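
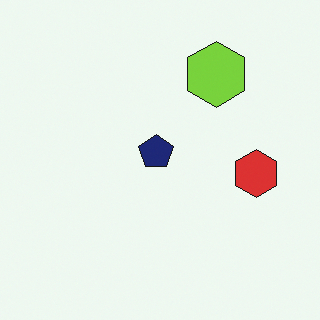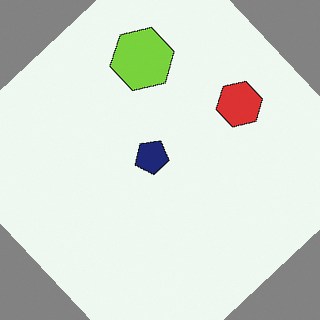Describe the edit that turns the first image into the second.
This is the original image rotated counter-clockwise by a large amount — several tens of degrees.

Every shape is tilted by the same angle and the image corners show triangular fill wedges — a whole-image rotation by a non-right angle.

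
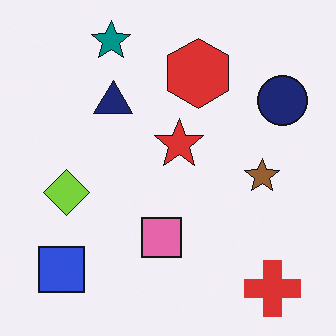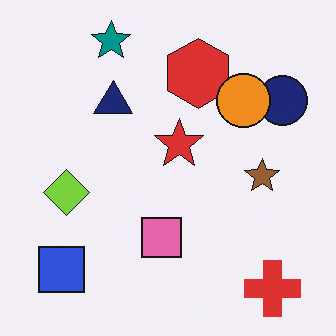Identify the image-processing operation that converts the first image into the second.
The image was overlaid with an additional orange circle.

An orange circle appears in the second image that is absent from the first.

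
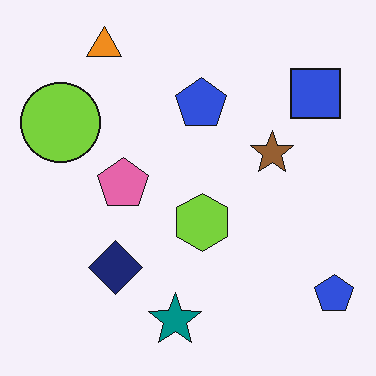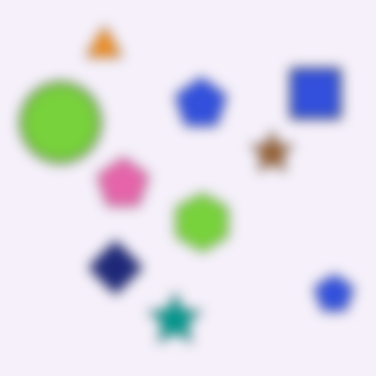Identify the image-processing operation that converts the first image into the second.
The second image is the first heavily blurred.

Shape edges and outlines are uniformly softened across the whole image.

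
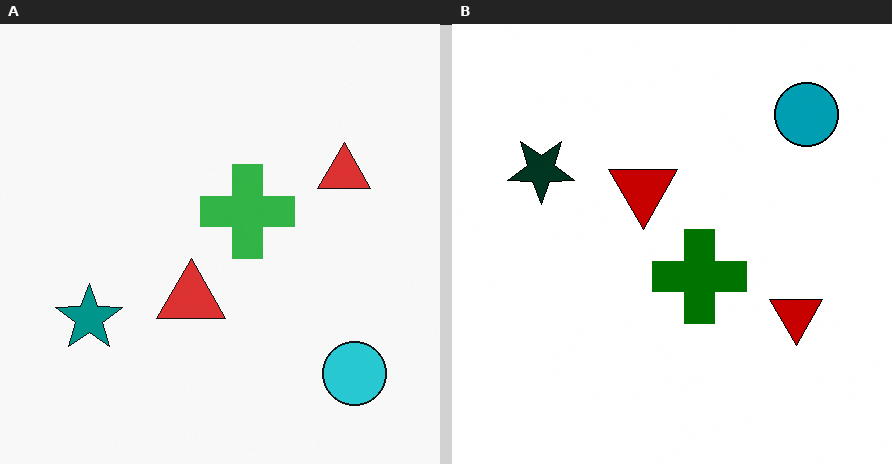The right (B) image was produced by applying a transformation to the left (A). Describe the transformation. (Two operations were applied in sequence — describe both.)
It was boosted in contrast, then flipped vertically (top ↔ bottom).

Tones are pushed away from mid-grey across the whole image — a global contrast change. The cyan circle is in the bottom-right of the left (A) image and the top-right of the right (B) — shapes on opposite sides of the horizontal midline have swapped in a mirror flip.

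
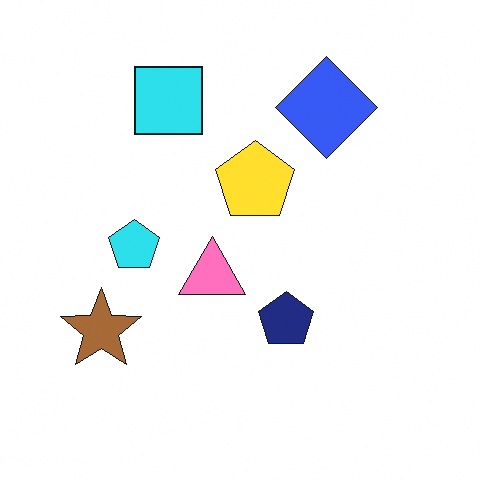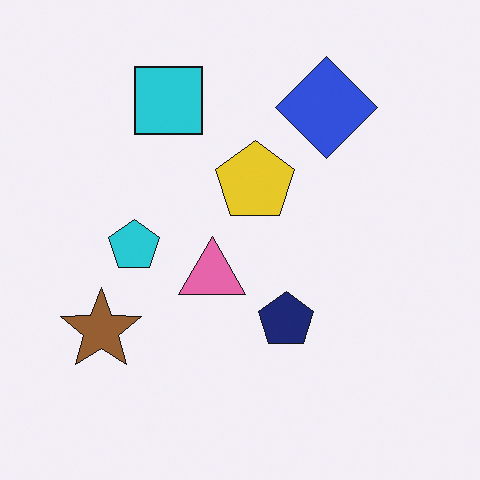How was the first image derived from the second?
It was brightened a little.

Every pixel — background and shapes alike — is uniformly brightened.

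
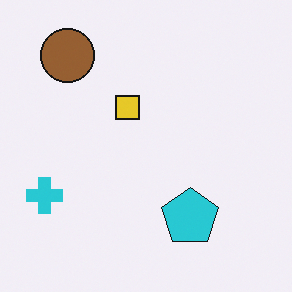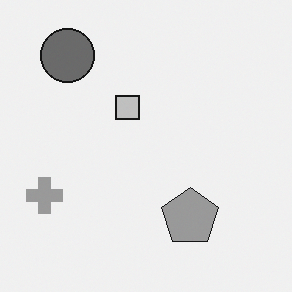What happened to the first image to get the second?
The second image is the first converted to grayscale.

All color is removed — every shape is now a shade of grey.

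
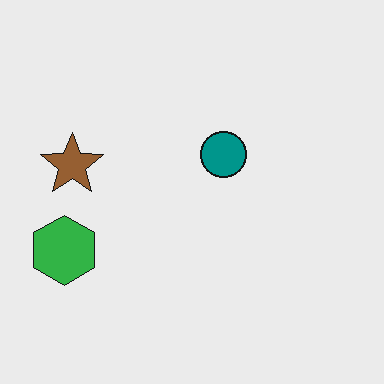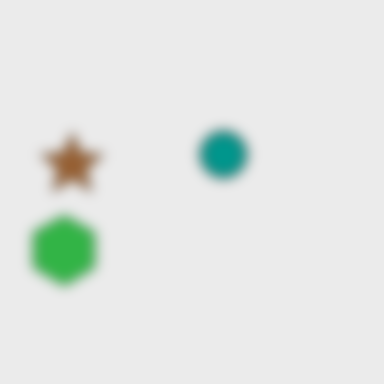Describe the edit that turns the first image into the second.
Strongly gaussian-blurred.

Shape edges and outlines are uniformly softened across the whole image.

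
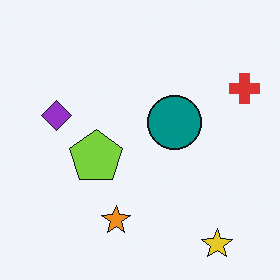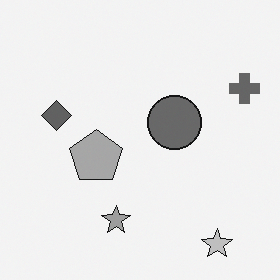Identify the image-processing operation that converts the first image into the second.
It was converted to grayscale.

All color is removed — every shape is now a shade of grey.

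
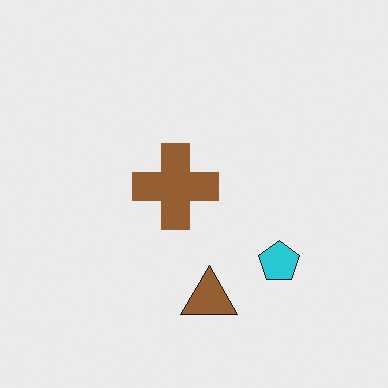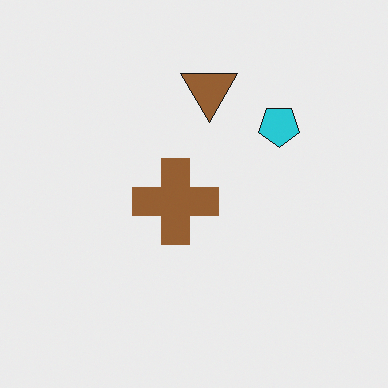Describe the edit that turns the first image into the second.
The second image is the first flipped vertically (top ↔ bottom).

The brown triangle is in the bottom of the first image and the top of the second — shapes on opposite sides of the horizontal midline have swapped in a mirror flip.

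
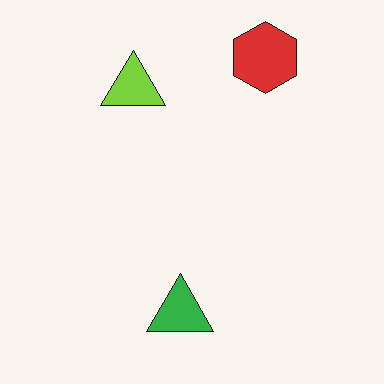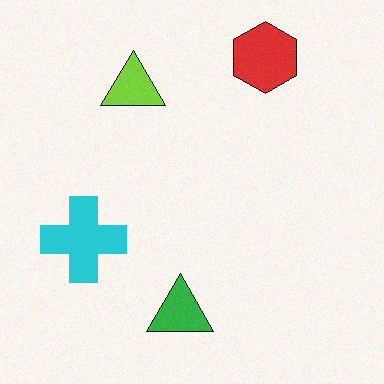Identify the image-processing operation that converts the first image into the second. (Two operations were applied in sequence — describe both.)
The transformation is: degraded with light additive noise, then overlaid with an additional cyan cross.

Random speckle covers the whole image, including the flat background. A cyan cross appears in the second image that is absent from the first.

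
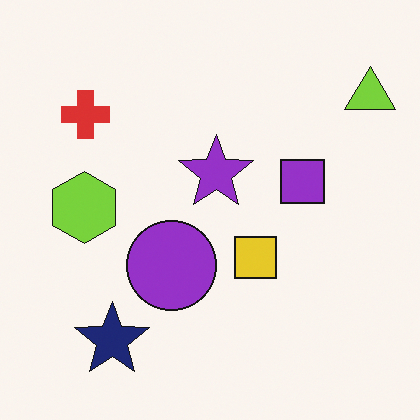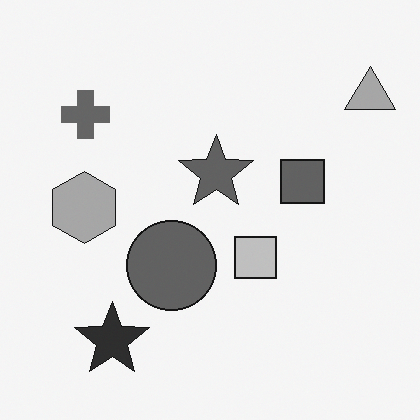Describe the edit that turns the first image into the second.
The second image is the first converted to grayscale.

All color is removed — every shape is now a shade of grey.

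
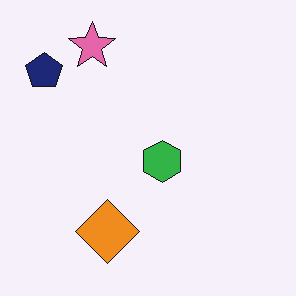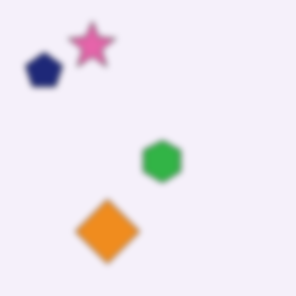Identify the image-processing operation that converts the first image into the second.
The image was moderately blurred.

Shape edges and outlines are uniformly softened across the whole image.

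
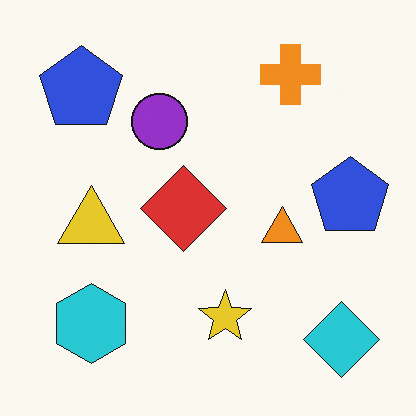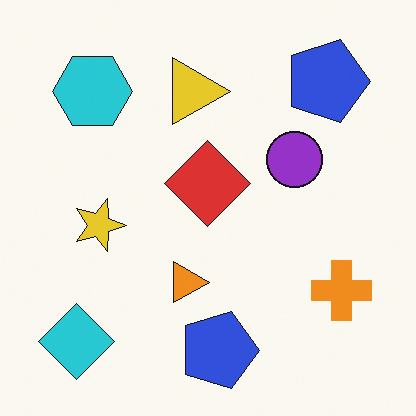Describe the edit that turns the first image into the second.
The second image is the first rotated 90° clockwise.

The cyan diamond sits in the bottom-right of the first image and the bottom-left of the second — consistent with a whole-image 90° clockwise rotation.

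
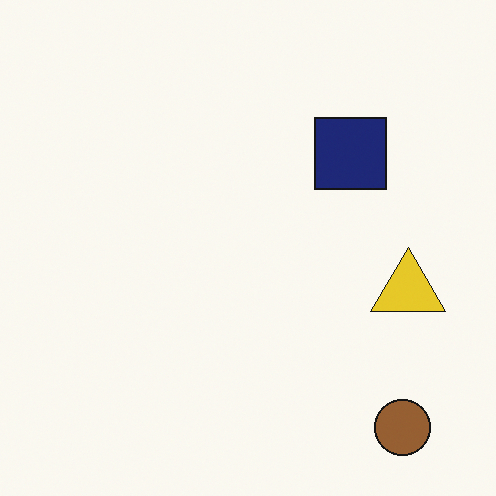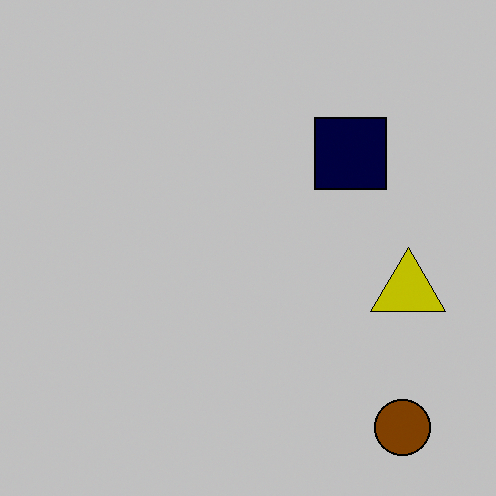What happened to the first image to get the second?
Aggressively posterized.

Each flat color has snapped to a coarser quantized level — most visibly, the near-white background has dropped to a flat grey.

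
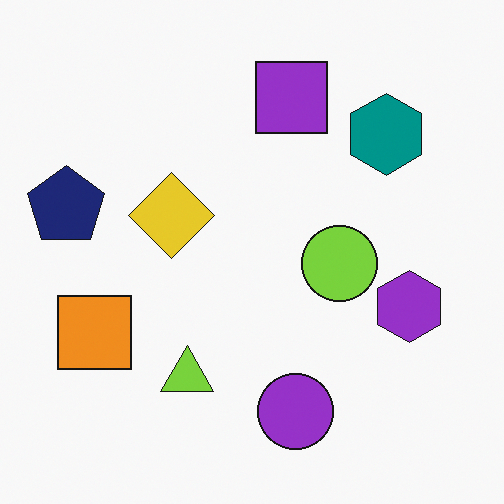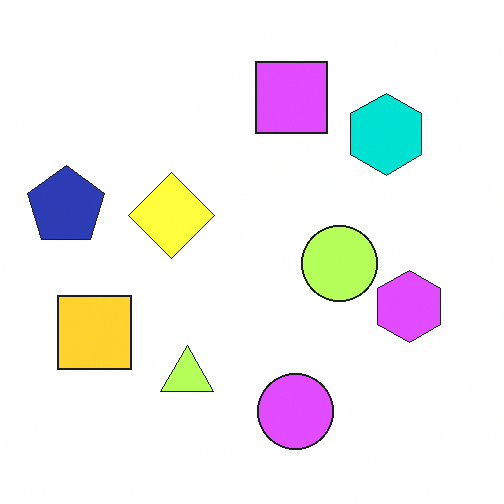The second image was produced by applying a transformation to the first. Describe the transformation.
This is the original image brightened a lot.

Every pixel — background and shapes alike — is uniformly brightened.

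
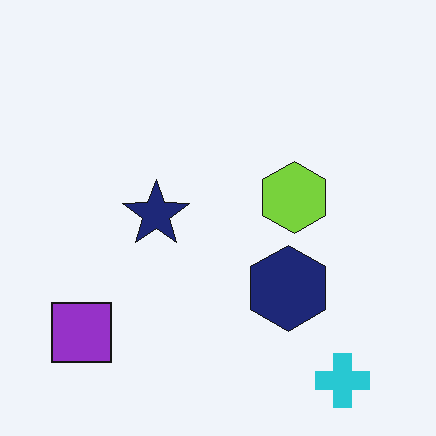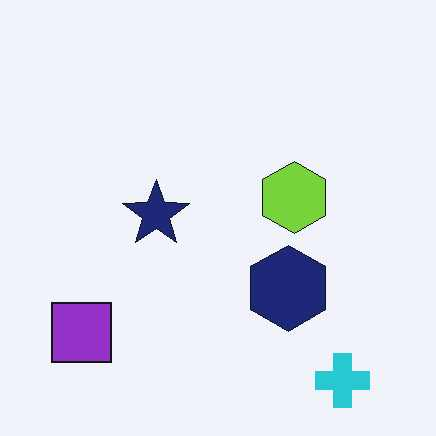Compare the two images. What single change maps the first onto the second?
The image was given moderate JPEG compression.

Blocky 8×8 compression artifacts appear around shape edges and the flat background shows ringing — characteristic JPEG degradation.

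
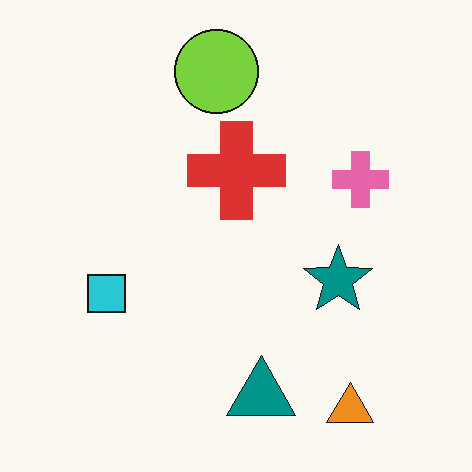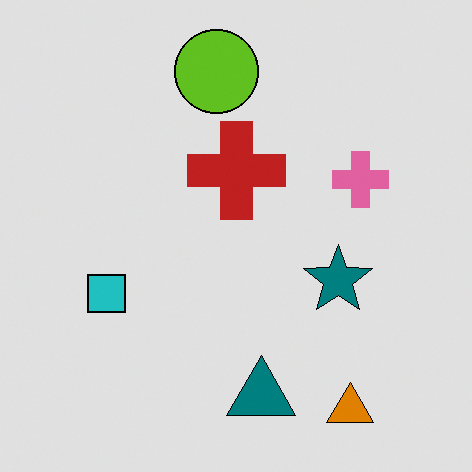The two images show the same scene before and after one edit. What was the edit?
The second image is the first moderately posterized.

Each flat color has snapped to a coarser quantized level — most visibly, the near-white background has dropped to a flat grey.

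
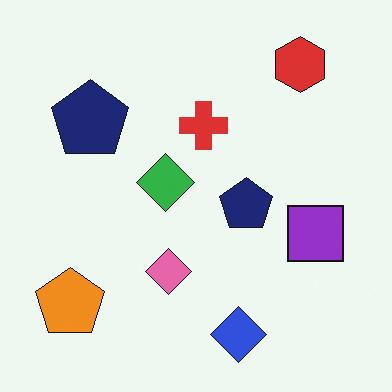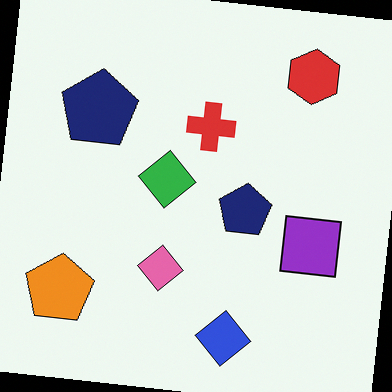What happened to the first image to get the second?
It was rotated clockwise by a slight angle.

Every shape is tilted by the same angle and the image corners show triangular fill wedges — a whole-image rotation by a non-right angle.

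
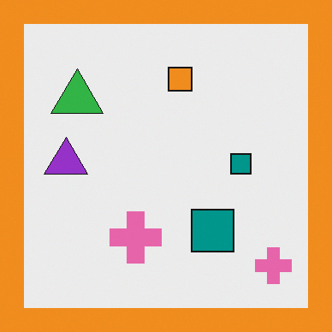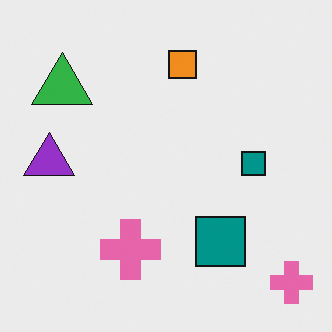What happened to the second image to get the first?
Framed with a orange border.

A solid orange frame runs around the edge of the first image, with the content slightly shrunk inside it.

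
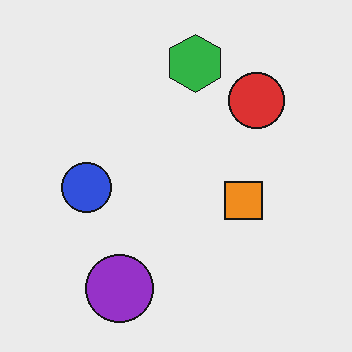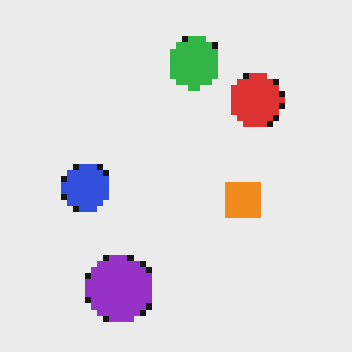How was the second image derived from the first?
The image was moderately pixelated.

Shapes are reduced to large square blocks; fine edges and outlines are lost — a downscale-then-upscale (mosaic) effect.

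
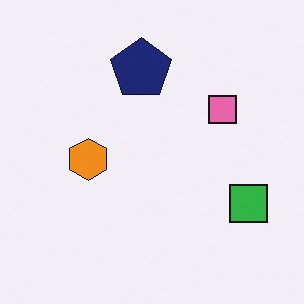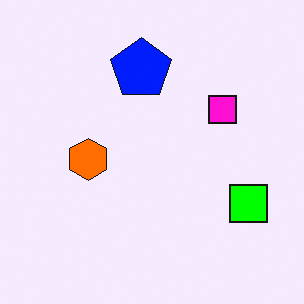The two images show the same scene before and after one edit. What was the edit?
The transformation is: heavily oversaturated.

All colors are more vivid — a global saturation change.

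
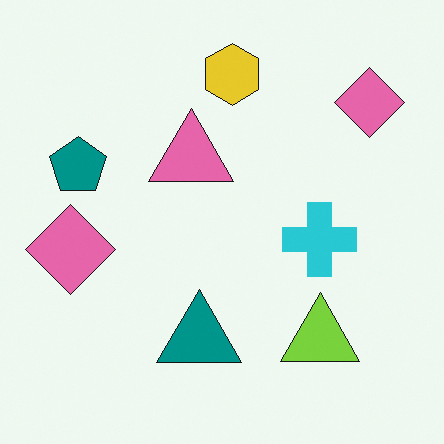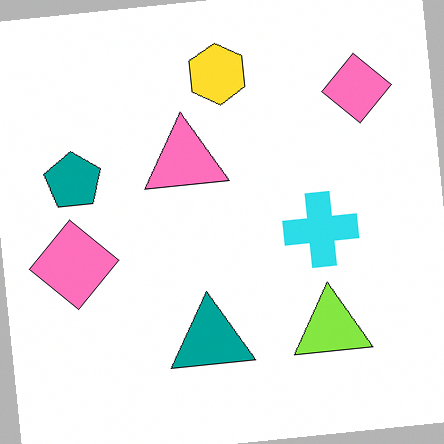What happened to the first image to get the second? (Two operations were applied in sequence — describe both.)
The second image is the first brightened a little, then rotated counter-clockwise by a slight angle.

Every pixel — background and shapes alike — is uniformly brightened. Every shape is tilted by the same angle and the image corners show triangular fill wedges — a whole-image rotation by a non-right angle.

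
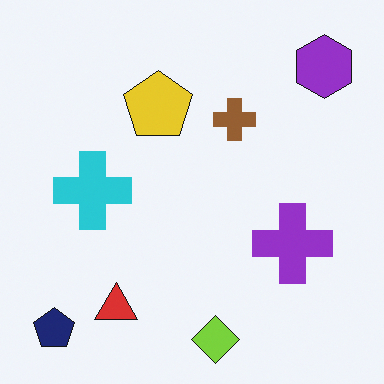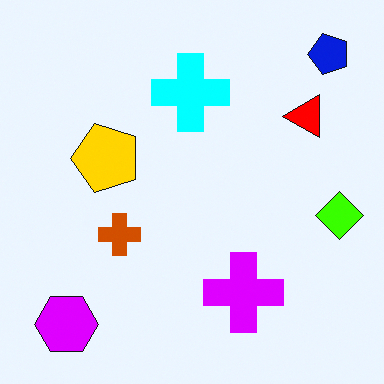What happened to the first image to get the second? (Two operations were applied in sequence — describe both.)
It was transposed (reflected across the top-left ↔ bottom-right diagonal), then made much more vivid (saturation change).

Shapes have swapped their row and column positions — what was in the top-right is now in the bottom-left — a diagonal reflection. All colors are more vivid — a global saturation change.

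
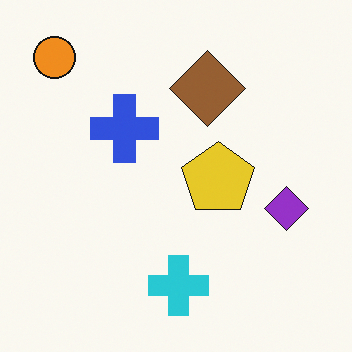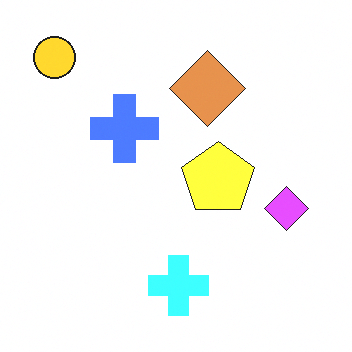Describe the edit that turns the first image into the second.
Noticeably brightened.

Every pixel — background and shapes alike — is uniformly brightened.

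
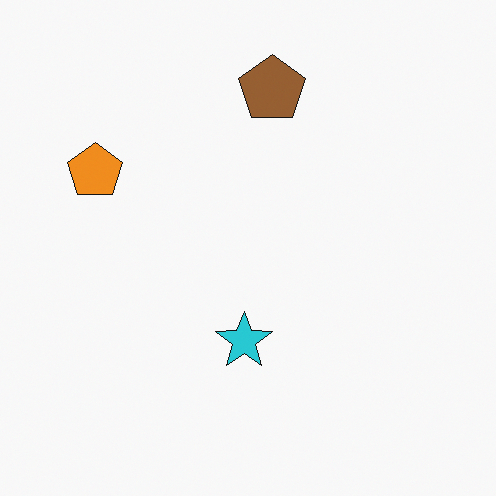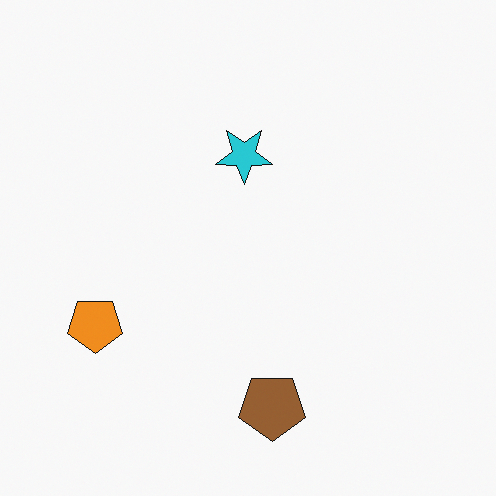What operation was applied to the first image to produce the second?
It was flipped vertically (top ↔ bottom).

The brown pentagon is in the top of the first image and the bottom of the second — shapes on opposite sides of the horizontal midline have swapped in a mirror flip.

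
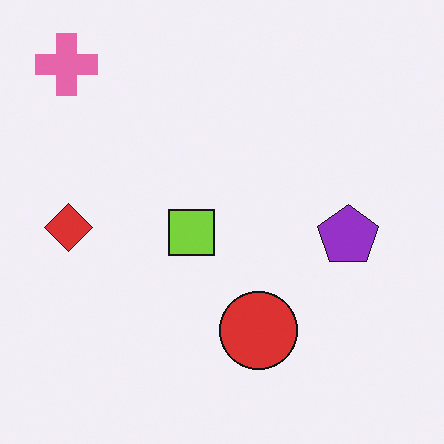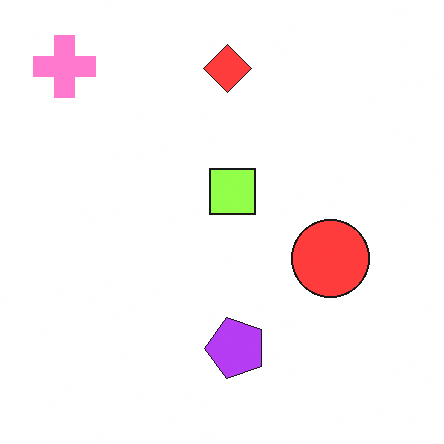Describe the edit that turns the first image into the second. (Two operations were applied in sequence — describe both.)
This is the original image transposed (reflected across the top-left ↔ bottom-right diagonal), then brightened a little.

Shapes have swapped their row and column positions — what was in the top-right is now in the bottom-left — a diagonal reflection. Every pixel — background and shapes alike — is uniformly brightened.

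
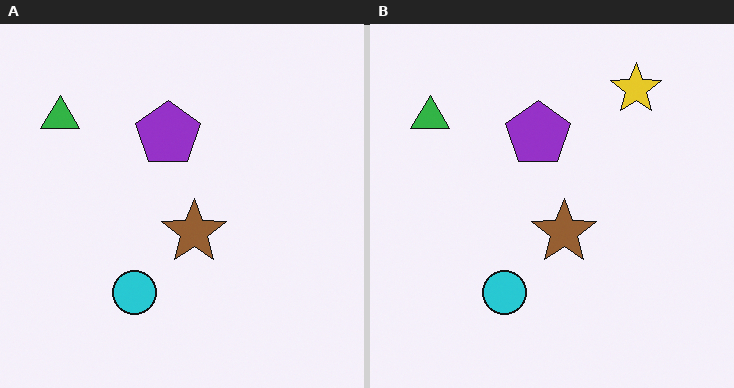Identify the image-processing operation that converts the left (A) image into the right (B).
Overlaid with an additional yellow star.

A yellow star appears in the right (B) image that is absent from the left (A).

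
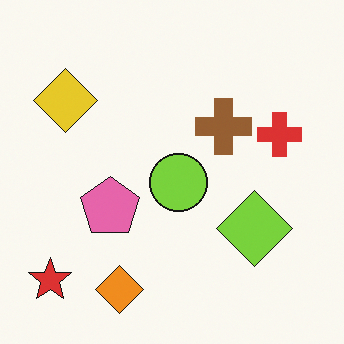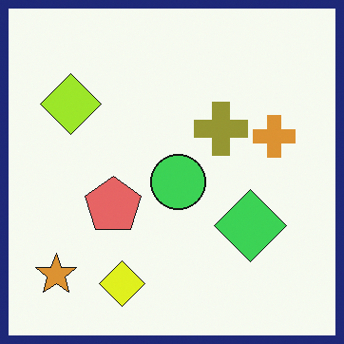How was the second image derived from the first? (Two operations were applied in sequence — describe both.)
The image was hue-shifted by a small amount, then framed with a navy border.

Every shape's color has rotated by the same amount around the hue wheel — a uniform hue shift. A solid navy frame runs around the edge of the second image, with the content slightly shrunk inside it.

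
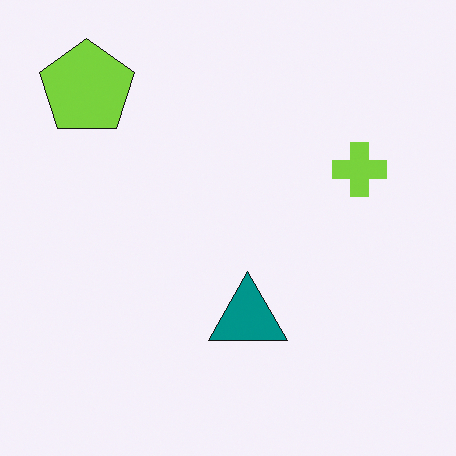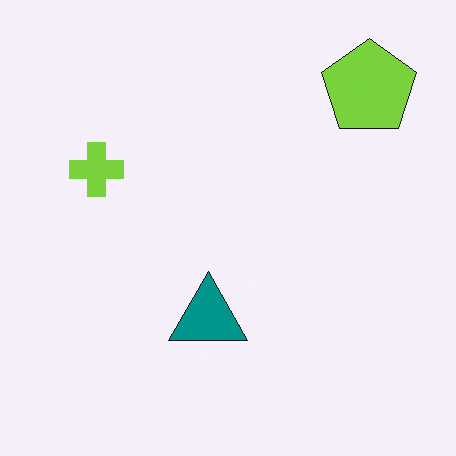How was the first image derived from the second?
This is the original image flipped horizontally (left ↔ right).

The lime pentagon is in the top-right of the second image and the top-left of the first — shapes on opposite sides of the vertical midline have swapped in a mirror flip.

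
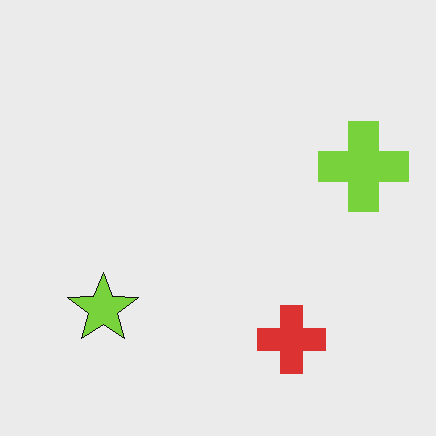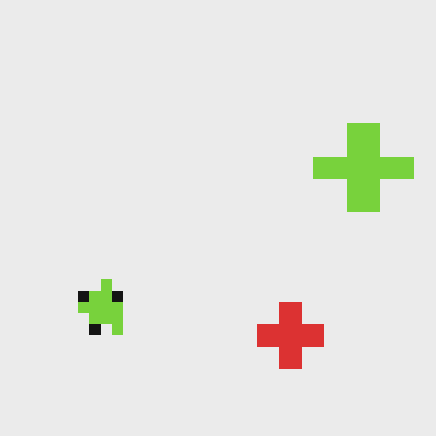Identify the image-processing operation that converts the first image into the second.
The transformation is: coarsely pixelated.

Shapes are reduced to large square blocks; fine edges and outlines are lost — a downscale-then-upscale (mosaic) effect.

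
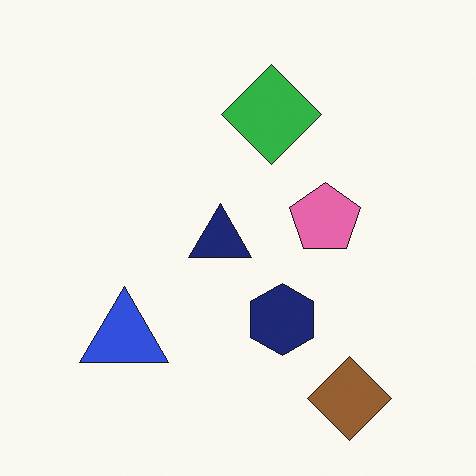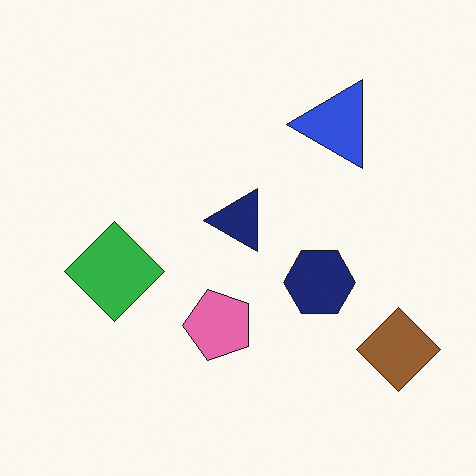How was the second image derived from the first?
The image was transposed (reflected across the top-left ↔ bottom-right diagonal).

Shapes have swapped their row and column positions — what was in the top-right is now in the bottom-left — a diagonal reflection.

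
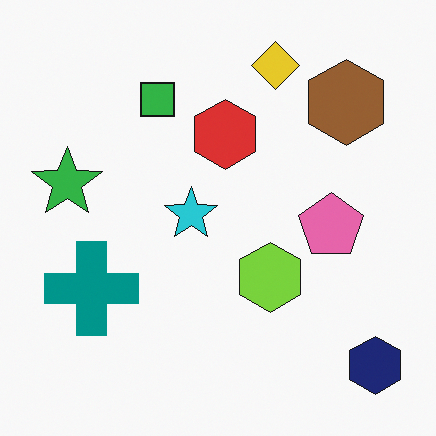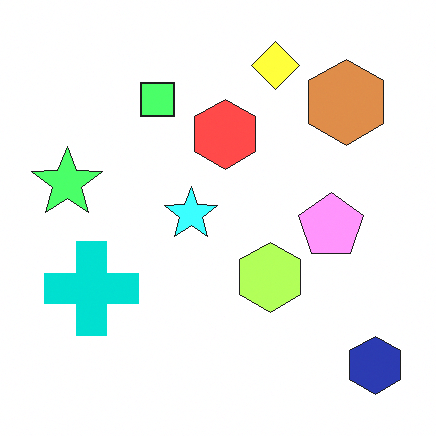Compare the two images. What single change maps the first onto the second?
Substantially brightened.

Every pixel — background and shapes alike — is uniformly brightened.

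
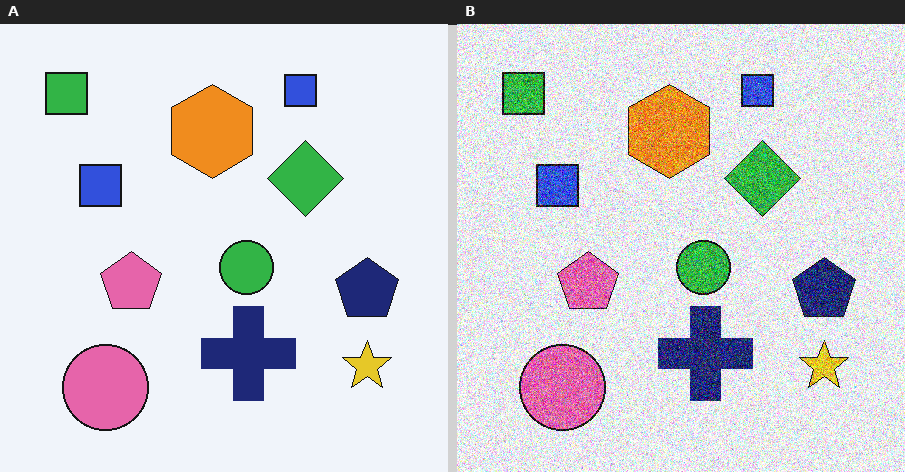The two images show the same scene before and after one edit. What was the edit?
The image was degraded with heavy additive noise.

Random speckle covers the whole image, including the flat background.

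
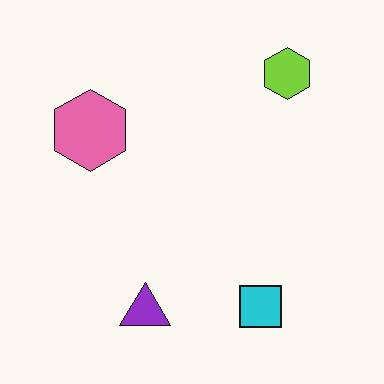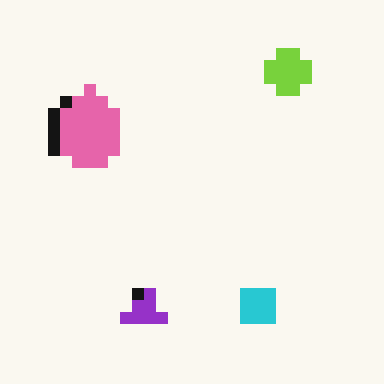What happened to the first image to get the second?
The second image is the first heavily pixelated into large blocks.

Shapes are reduced to large square blocks; fine edges and outlines are lost — a downscale-then-upscale (mosaic) effect.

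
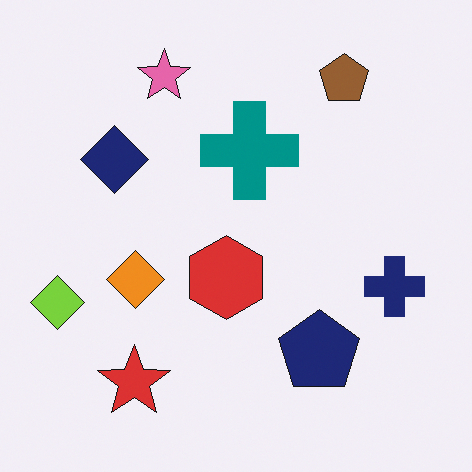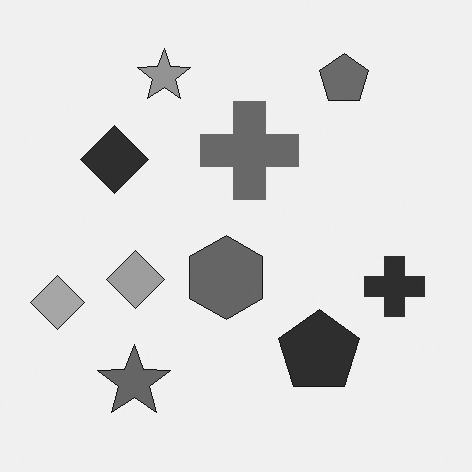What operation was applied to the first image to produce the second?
This is the original image converted to grayscale.

All color is removed — every shape is now a shade of grey.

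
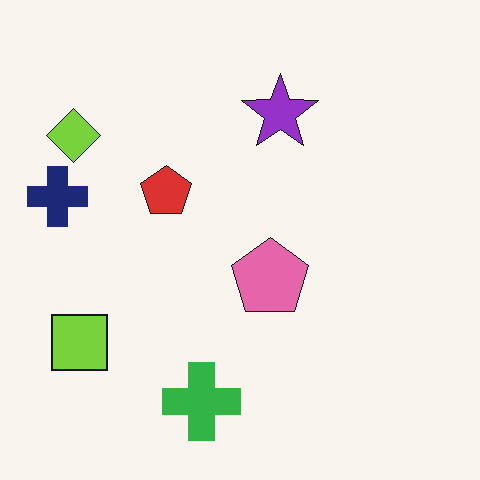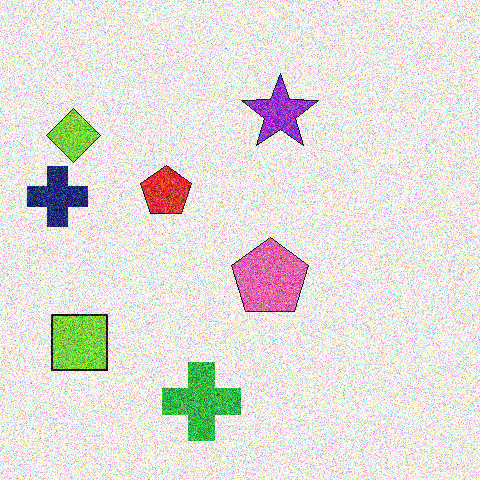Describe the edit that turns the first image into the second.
It was degraded with heavy additive noise.

Random speckle covers the whole image, including the flat background.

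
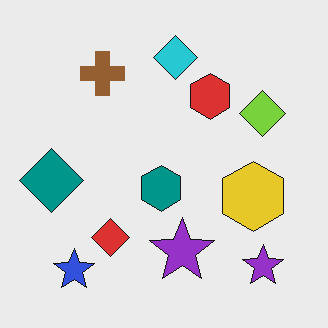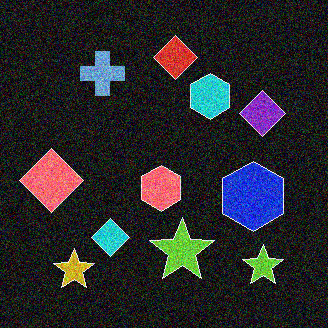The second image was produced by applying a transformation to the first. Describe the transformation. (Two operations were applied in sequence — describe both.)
The second image is the first degraded with strong gaussian noise, then color-inverted (negative).

Random speckle covers the whole image, including the flat background. The light background has become dark and every shape's color is its complement — a photographic negative.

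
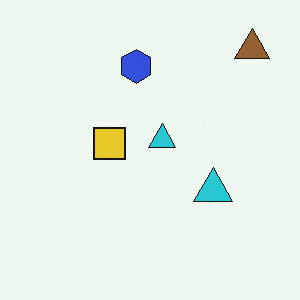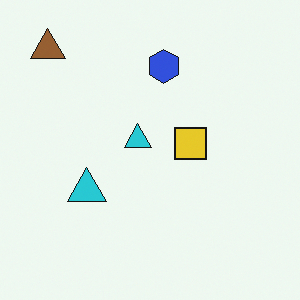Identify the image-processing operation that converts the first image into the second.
It was flipped horizontally (left ↔ right).

The brown triangle is in the top-right of the first image and the top-left of the second — shapes on opposite sides of the vertical midline have swapped in a mirror flip.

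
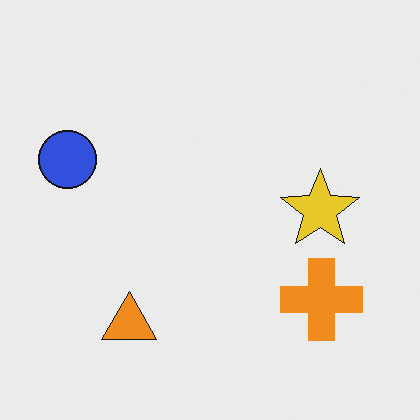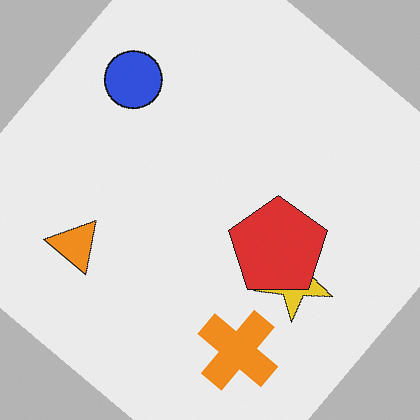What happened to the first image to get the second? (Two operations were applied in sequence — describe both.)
The transformation is: rotated clockwise by a large amount — several tens of degrees, then overlaid with an additional red pentagon.

Every shape is tilted by the same angle and the image corners show triangular fill wedges — a whole-image rotation by a non-right angle. A red pentagon appears in the second image that is absent from the first.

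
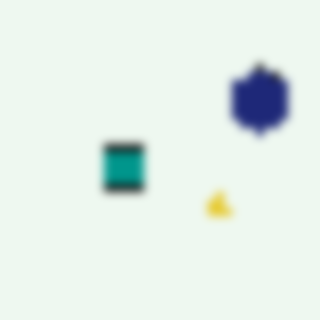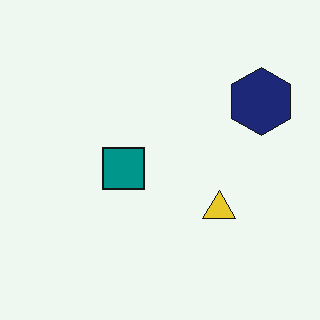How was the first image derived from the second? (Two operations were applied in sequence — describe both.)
The first image is the second pixelated into visible square blocks, then noticeably gaussian-blurred.

Shapes are reduced to large square blocks; fine edges and outlines are lost — a downscale-then-upscale (mosaic) effect. Shape edges and outlines are uniformly softened across the whole image.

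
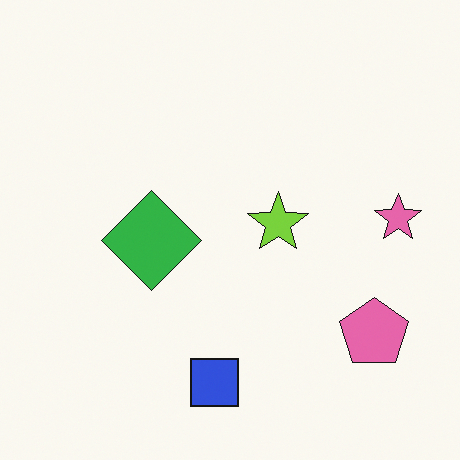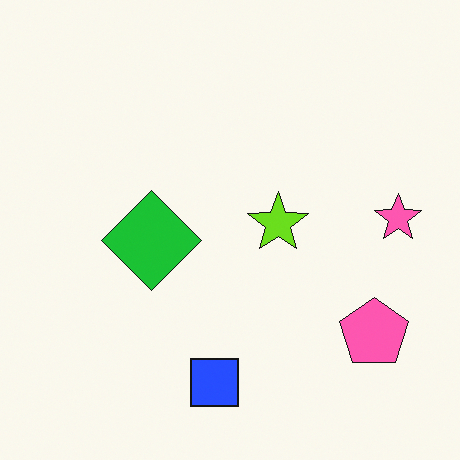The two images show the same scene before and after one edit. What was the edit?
It was slightly oversaturated.

All colors are more vivid — a global saturation change.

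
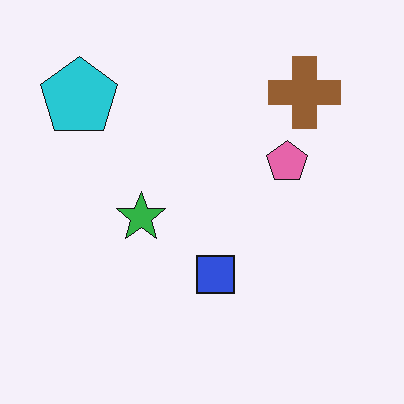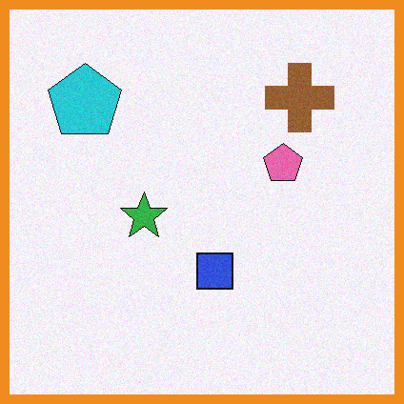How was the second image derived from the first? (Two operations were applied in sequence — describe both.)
The second image is the first degraded with a light layer of grain, then framed with a orange border.

Random speckle covers the whole image, including the flat background. A solid orange frame runs around the edge of the second image, with the content slightly shrunk inside it.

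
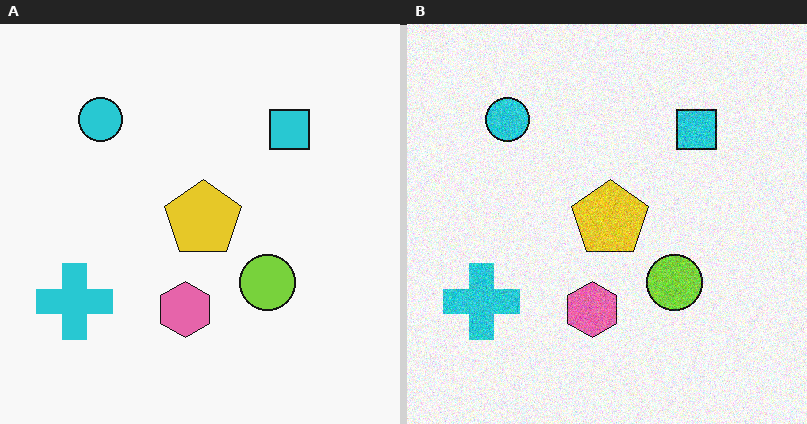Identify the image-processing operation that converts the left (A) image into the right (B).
This is the original image degraded with visible gaussian noise.

Random speckle covers the whole image, including the flat background.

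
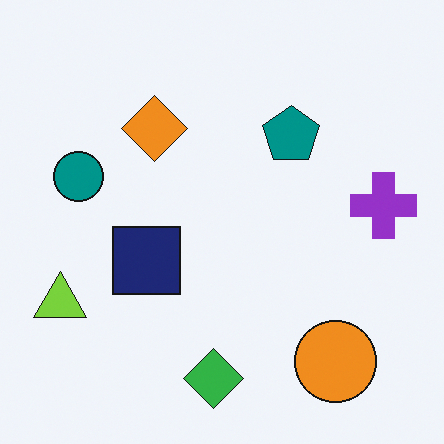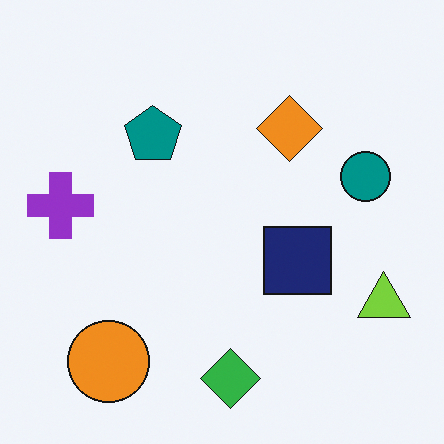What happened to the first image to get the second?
The second image is the first flipped horizontally (left ↔ right).

The lime triangle is in the bottom-left of the first image and the bottom-right of the second — shapes on opposite sides of the vertical midline have swapped in a mirror flip.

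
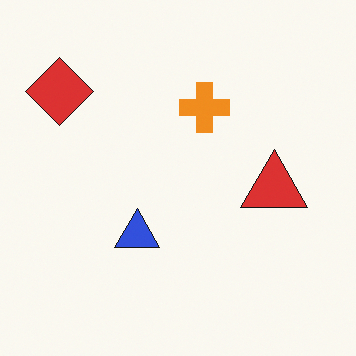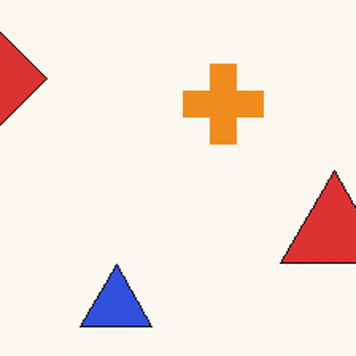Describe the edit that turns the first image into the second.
The transformation is: cropped slightly and scaled back up.

The visible shapes are larger and the field of view is narrower; shapes near the original edges may be partly or wholly outside the frame — a crop-and-rescale.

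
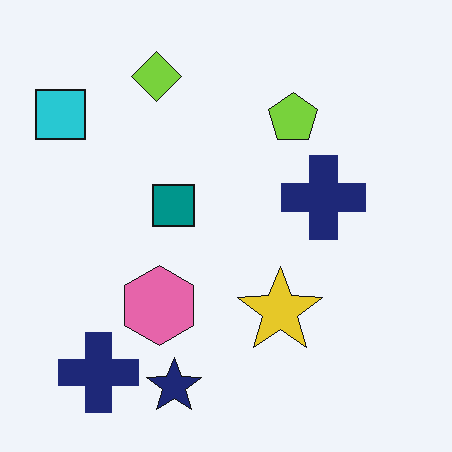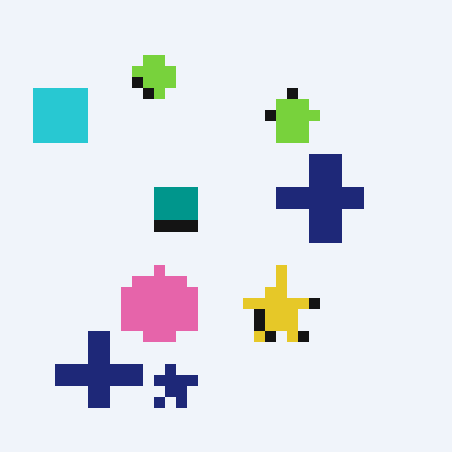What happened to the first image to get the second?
The second image is the first heavily pixelated into large blocks.

Shapes are reduced to large square blocks; fine edges and outlines are lost — a downscale-then-upscale (mosaic) effect.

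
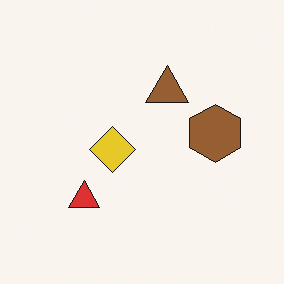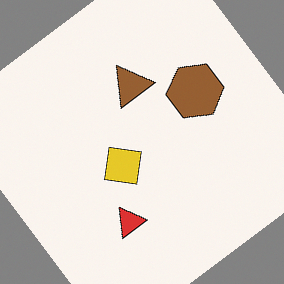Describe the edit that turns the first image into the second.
The image was rotated counter-clockwise by a large amount — several tens of degrees.

Every shape is tilted by the same angle and the image corners show triangular fill wedges — a whole-image rotation by a non-right angle.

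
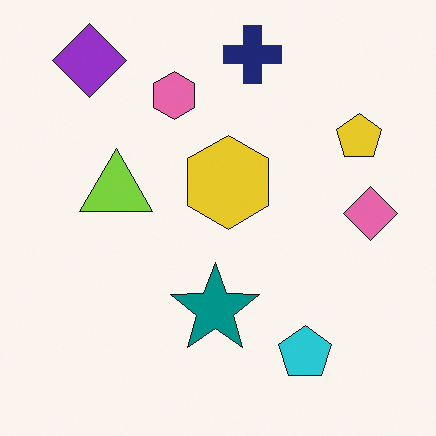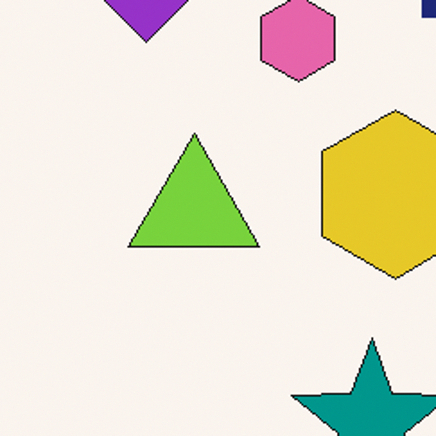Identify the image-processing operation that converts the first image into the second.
This is the original image cropped to a noticeably smaller region and rescaled.

The visible shapes are larger and the field of view is narrower; shapes near the original edges may be partly or wholly outside the frame — a crop-and-rescale.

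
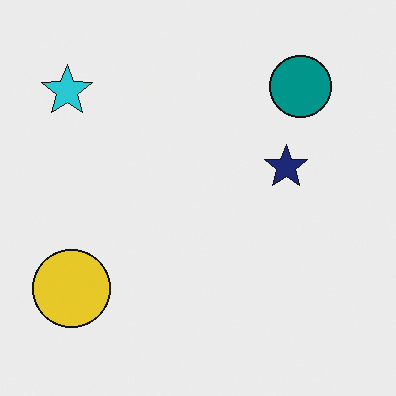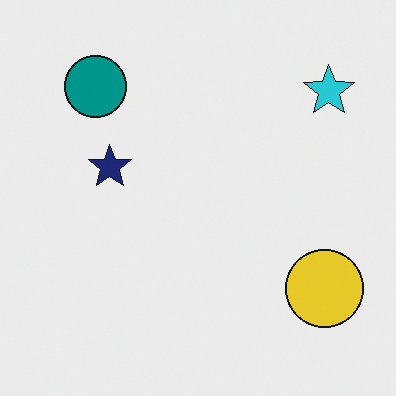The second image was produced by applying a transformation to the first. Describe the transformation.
The second image is the first flipped horizontally (left ↔ right).

The cyan star is in the top-left of the first image and the top-right of the second — shapes on opposite sides of the vertical midline have swapped in a mirror flip.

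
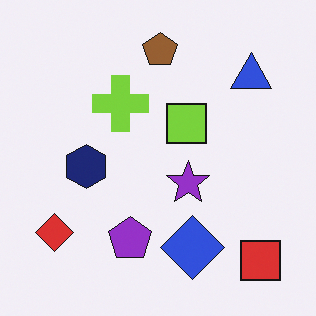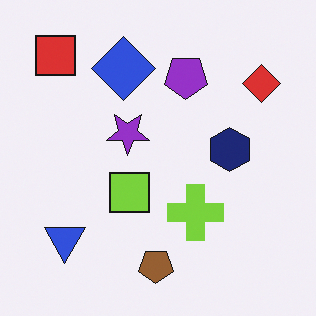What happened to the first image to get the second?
The second image is the first rotated 180°.

The red square sits in the bottom-right of the first image and the top-left of the second — consistent with a whole-image 180° rotation.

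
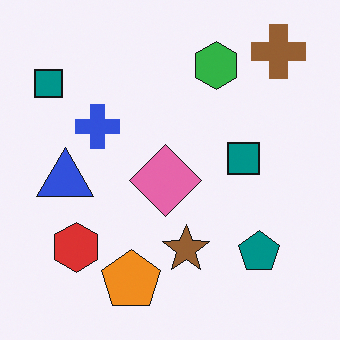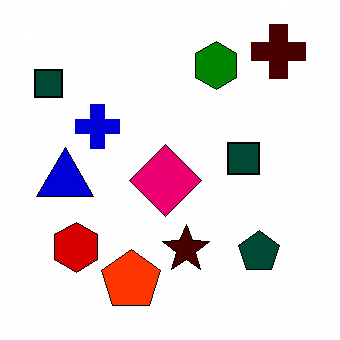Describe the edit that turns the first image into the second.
The second image is the first given much higher contrast.

Tones are pushed away from mid-grey across the whole image — a global contrast change.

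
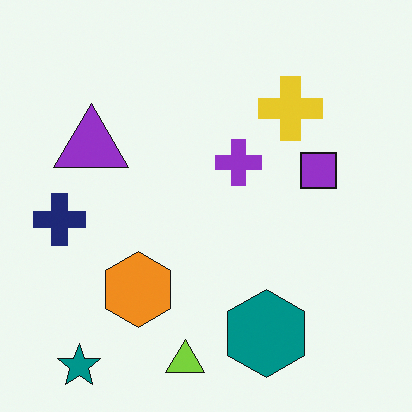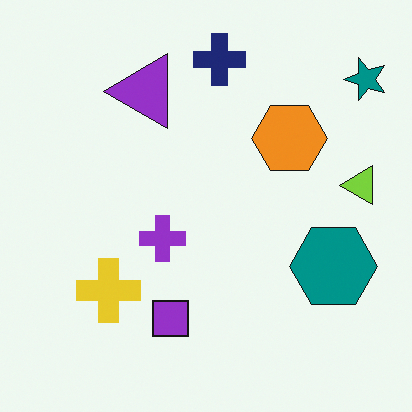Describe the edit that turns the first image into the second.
It was transposed (reflected across the top-left ↔ bottom-right diagonal).

Shapes have swapped their row and column positions — what was in the top-right is now in the bottom-left — a diagonal reflection.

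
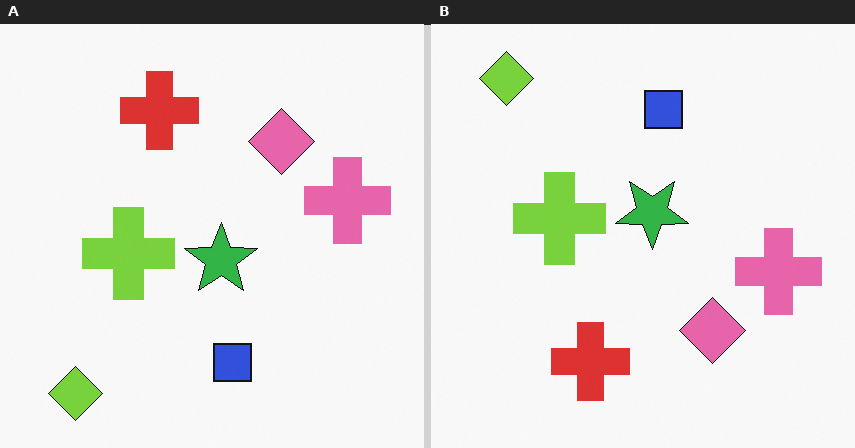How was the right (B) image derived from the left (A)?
The right (B) image is the left (A) flipped vertically (top ↔ bottom).

The lime diamond is in the bottom-left of the left (A) image and the top-left of the right (B) — shapes on opposite sides of the horizontal midline have swapped in a mirror flip.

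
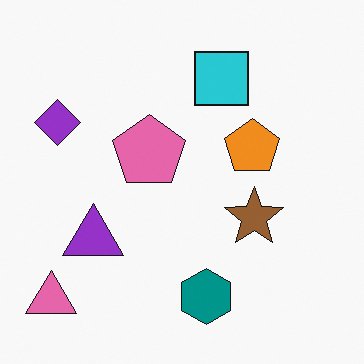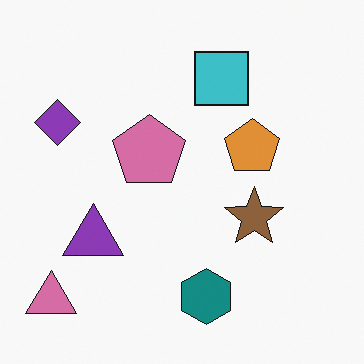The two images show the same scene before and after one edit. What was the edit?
The image was slightly desaturated.

All colors are more muted and greyish — a global saturation change.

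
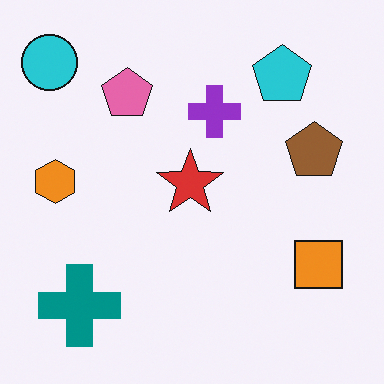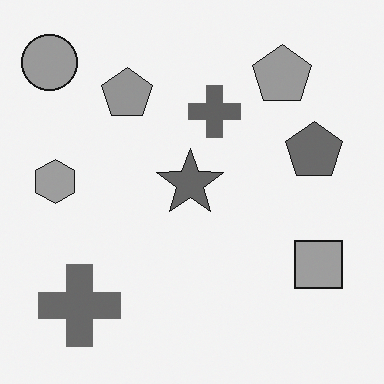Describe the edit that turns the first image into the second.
The image was converted to grayscale.

All color is removed — every shape is now a shade of grey.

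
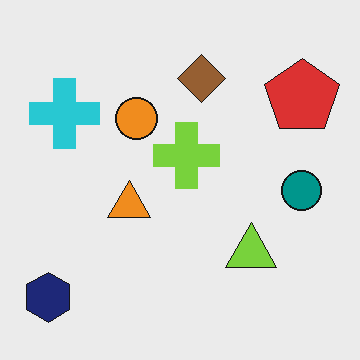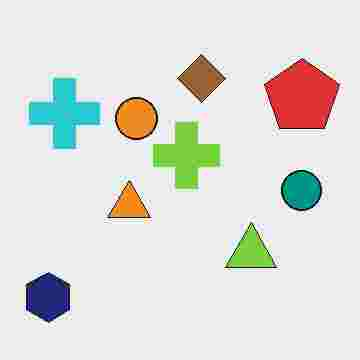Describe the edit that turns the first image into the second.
The transformation is: heavily JPEG-compressed with obvious blocking artifacts.

Blocky 8×8 compression artifacts appear around shape edges and the flat background shows ringing — characteristic JPEG degradation.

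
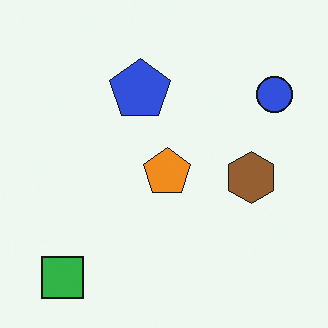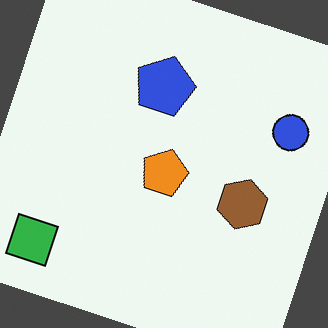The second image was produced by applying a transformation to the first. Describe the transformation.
Rotated clockwise by a moderate amount.

Every shape is tilted by the same angle and the image corners show triangular fill wedges — a whole-image rotation by a non-right angle.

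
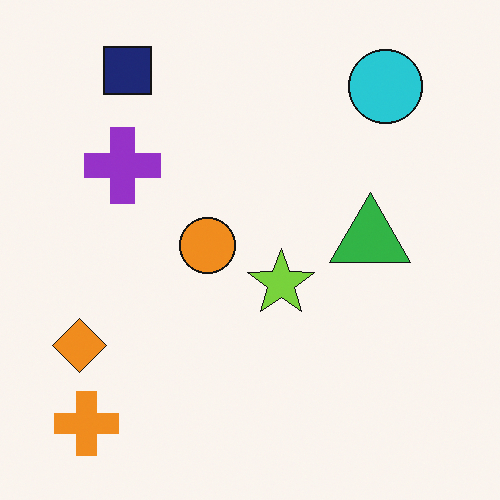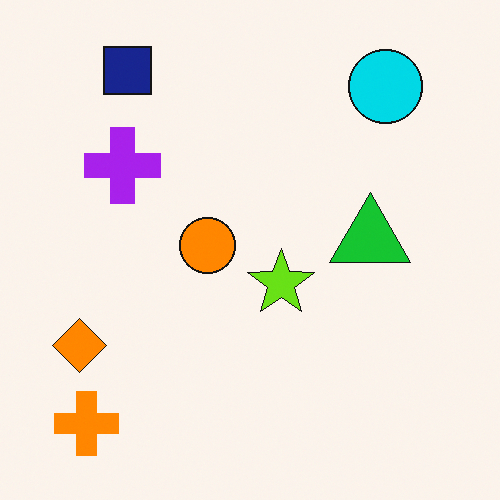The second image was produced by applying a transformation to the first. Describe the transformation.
This is the original image slightly oversaturated.

All colors are more vivid — a global saturation change.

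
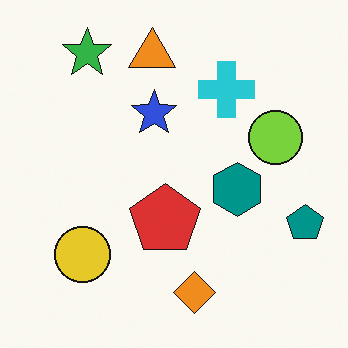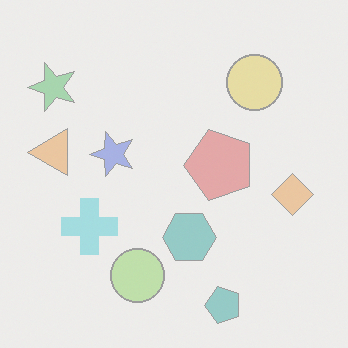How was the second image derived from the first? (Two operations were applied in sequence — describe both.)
Transposed (reflected across the top-left ↔ bottom-right diagonal), then washed out (contrast reduced).

Shapes have swapped their row and column positions — what was in the top-right is now in the bottom-left — a diagonal reflection. Tones are pushed toward mid-grey across the whole image — a global contrast change.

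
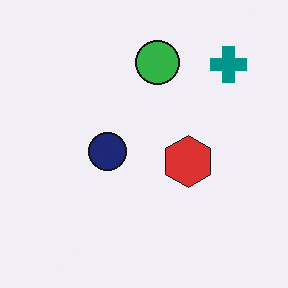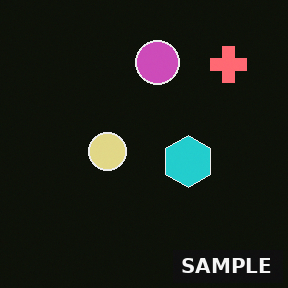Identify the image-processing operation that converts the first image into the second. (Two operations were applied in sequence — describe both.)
The transformation is: color-inverted (negative), then watermarked with the text "SAMPLE" in the lower-right corner.

The light background has become dark and every shape's color is its complement — a photographic negative. A dark label reading "SAMPLE" appears in the lower-right corner.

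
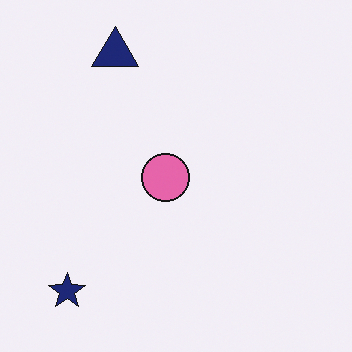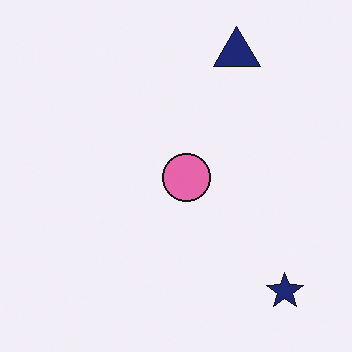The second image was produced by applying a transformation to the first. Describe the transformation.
The image was flipped horizontally (left ↔ right).

The navy star is in the bottom-left of the first image and the bottom-right of the second — shapes on opposite sides of the vertical midline have swapped in a mirror flip.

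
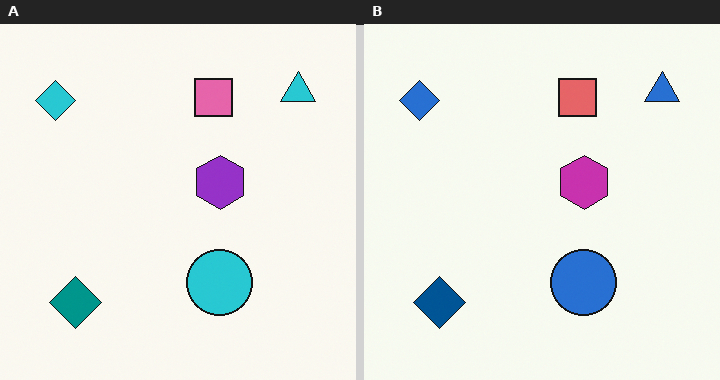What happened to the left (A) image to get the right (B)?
The right (B) image is the left (A) hue-shifted by a small amount.

Every shape's color has rotated by the same amount around the hue wheel — a uniform hue shift.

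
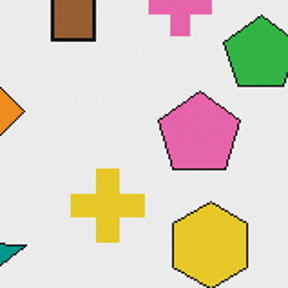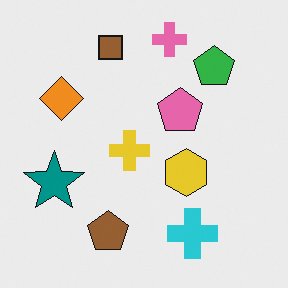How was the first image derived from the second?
Cropped tightly and scaled back up.

The visible shapes are larger and the field of view is narrower; shapes near the original edges may be partly or wholly outside the frame — a crop-and-rescale.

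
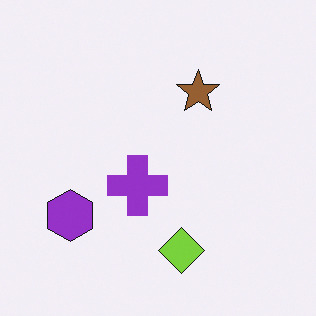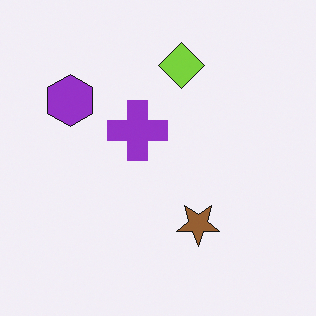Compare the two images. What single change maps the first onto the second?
The image was flipped vertically (top ↔ bottom).

The lime diamond is in the bottom of the first image and the top of the second — shapes on opposite sides of the horizontal midline have swapped in a mirror flip.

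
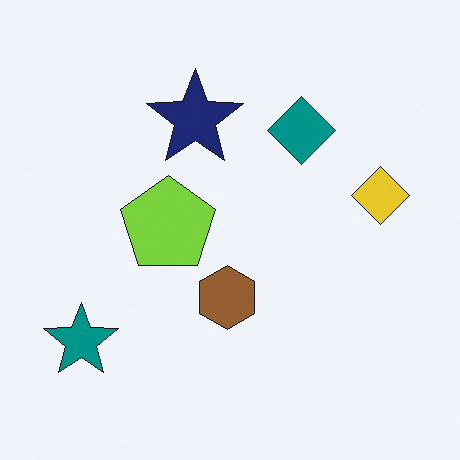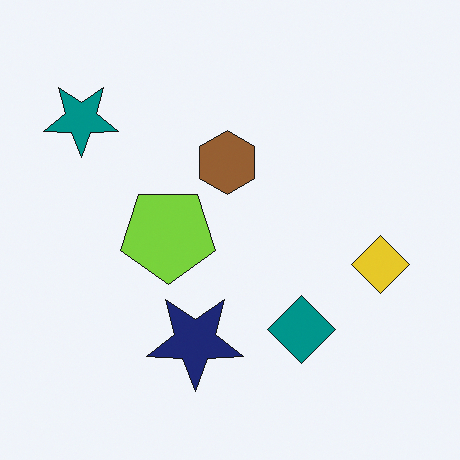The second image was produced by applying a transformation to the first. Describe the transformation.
Flipped vertically (top ↔ bottom).

The navy star is in the top of the first image and the bottom of the second — shapes on opposite sides of the horizontal midline have swapped in a mirror flip.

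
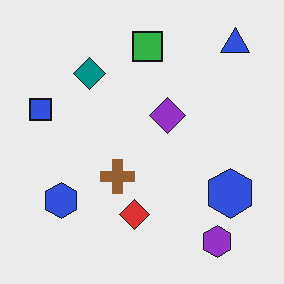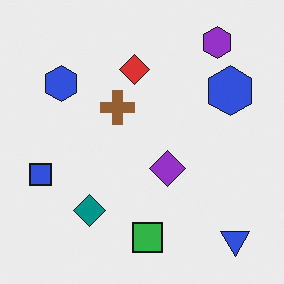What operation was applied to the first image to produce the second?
The image was flipped vertically (top ↔ bottom).

The purple hexagon is in the bottom-right of the first image and the top-right of the second — shapes on opposite sides of the horizontal midline have swapped in a mirror flip.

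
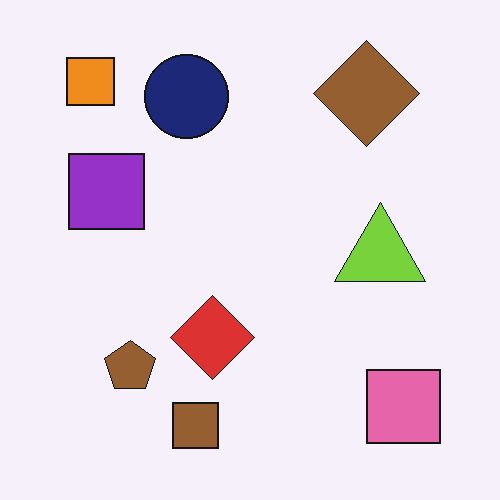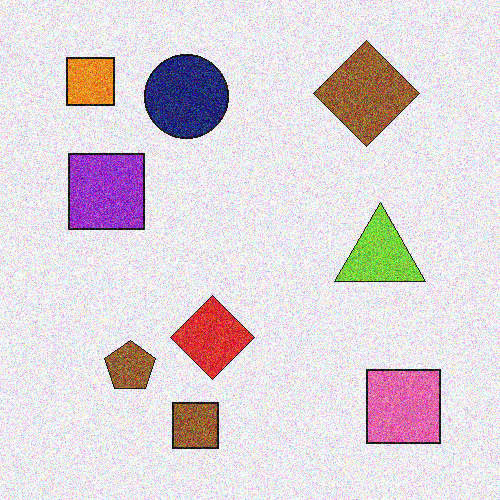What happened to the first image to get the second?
The transformation is: degraded with a thick layer of grain.

Random speckle covers the whole image, including the flat background.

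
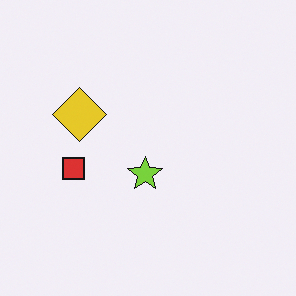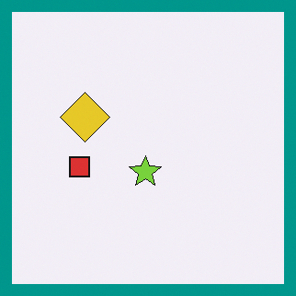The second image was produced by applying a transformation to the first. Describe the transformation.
It was framed with a teal border.

A solid teal frame runs around the edge of the second image, with the content slightly shrunk inside it.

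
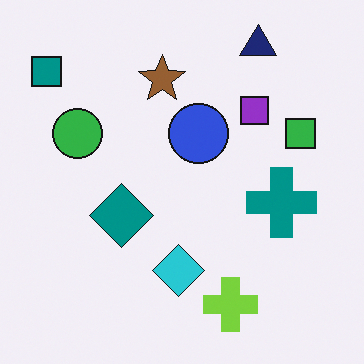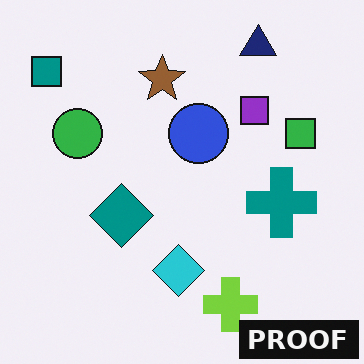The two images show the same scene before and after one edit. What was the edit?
The transformation is: watermarked with the text "PROOF" in the lower-right corner.

A dark label reading "PROOF" appears in the lower-right corner.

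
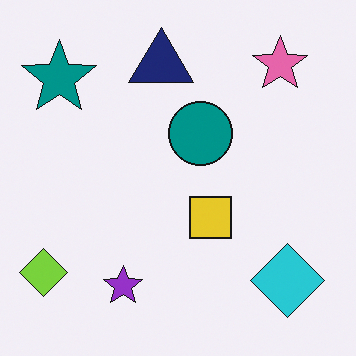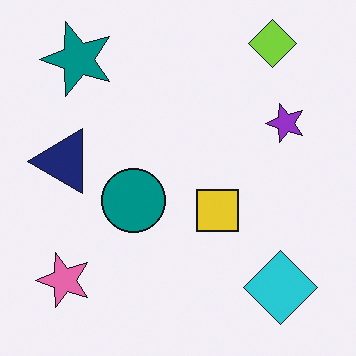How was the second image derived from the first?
This is the original image transposed (reflected across the top-left ↔ bottom-right diagonal).

Shapes have swapped their row and column positions — what was in the top-right is now in the bottom-left — a diagonal reflection.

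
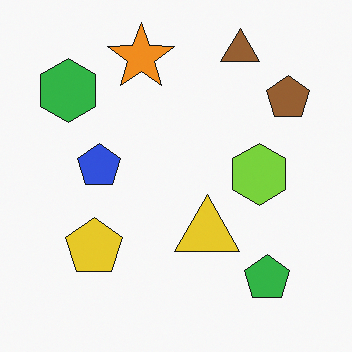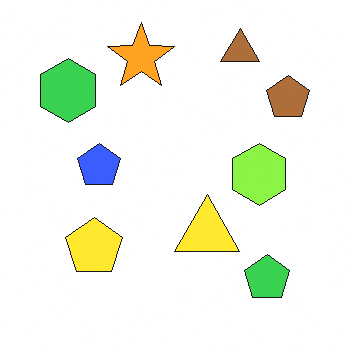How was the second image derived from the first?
The second image is the first brightened a little.

Every pixel — background and shapes alike — is uniformly brightened.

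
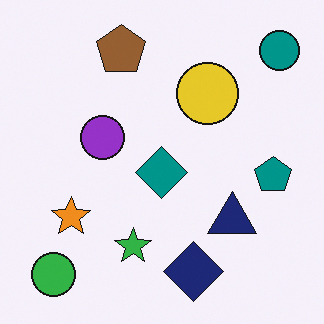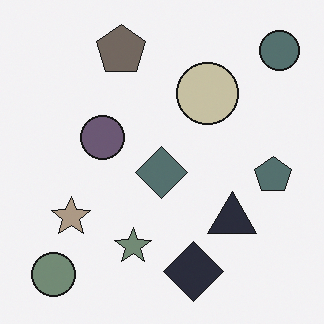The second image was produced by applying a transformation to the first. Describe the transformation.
This is the original image heavily desaturated.

All colors are more muted and greyish — a global saturation change.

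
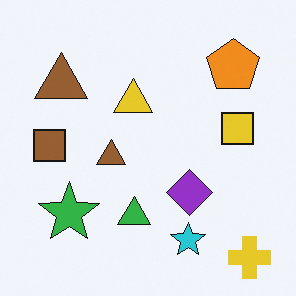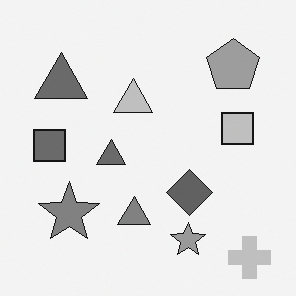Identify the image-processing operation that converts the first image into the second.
This is the original image converted to grayscale.

All color is removed — every shape is now a shade of grey.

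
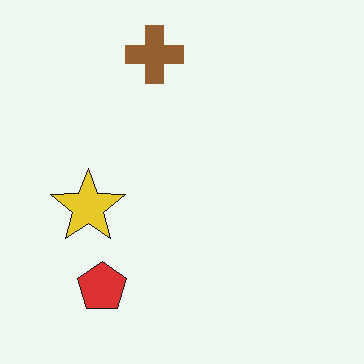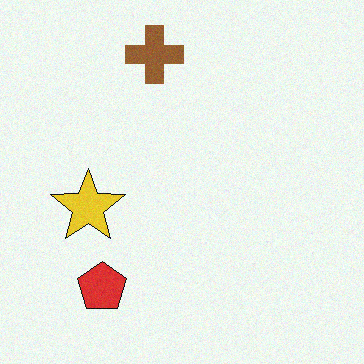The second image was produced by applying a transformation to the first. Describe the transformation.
Degraded with light additive noise.

Random speckle covers the whole image, including the flat background.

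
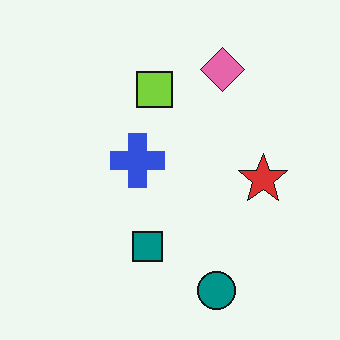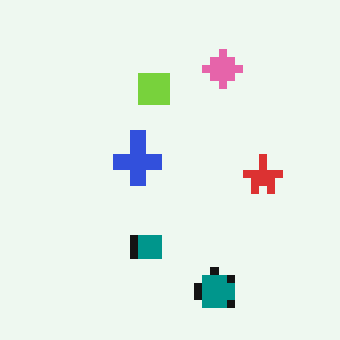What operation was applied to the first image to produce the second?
It was pixelated into visible square blocks.

Shapes are reduced to large square blocks; fine edges and outlines are lost — a downscale-then-upscale (mosaic) effect.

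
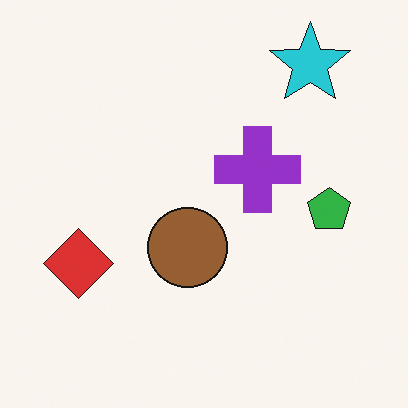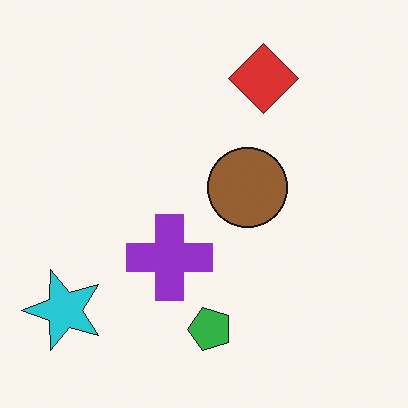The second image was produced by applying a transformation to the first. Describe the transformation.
This is the original image transposed (reflected across the top-left ↔ bottom-right diagonal).

Shapes have swapped their row and column positions — what was in the top-right is now in the bottom-left — a diagonal reflection.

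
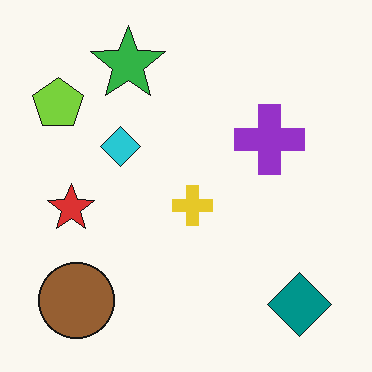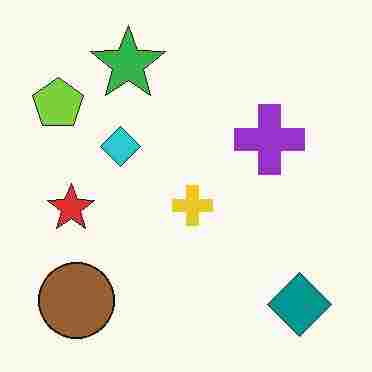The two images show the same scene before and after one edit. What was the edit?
The second image is the first heavily JPEG-compressed with obvious blocking artifacts.

Blocky 8×8 compression artifacts appear around shape edges and the flat background shows ringing — characteristic JPEG degradation.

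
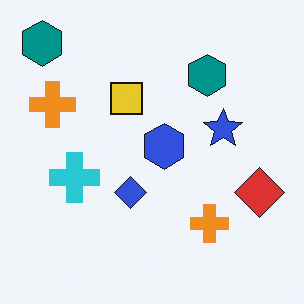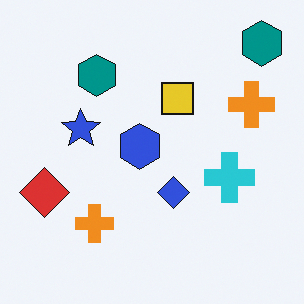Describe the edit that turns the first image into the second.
It was flipped horizontally (left ↔ right).

The red diamond is in the right of the first image and the left of the second — shapes on opposite sides of the vertical midline have swapped in a mirror flip.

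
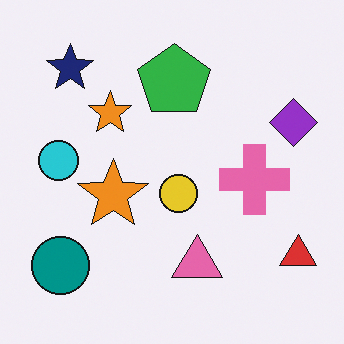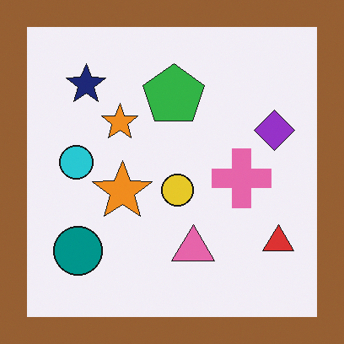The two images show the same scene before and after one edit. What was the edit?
It was framed with a brown border.

A solid brown frame runs around the edge of the second image, with the content slightly shrunk inside it.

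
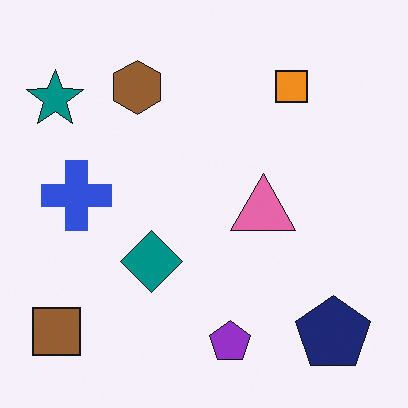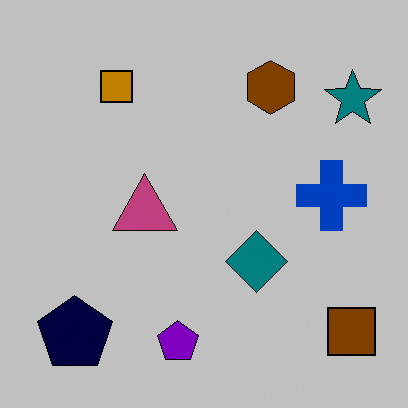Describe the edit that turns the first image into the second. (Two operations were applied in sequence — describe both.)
It was aggressively posterized, then flipped horizontally (left ↔ right).

Each flat color has snapped to a coarser quantized level — most visibly, the near-white background has dropped to a flat grey. The teal star is in the top-left of the first image and the top-right of the second — shapes on opposite sides of the vertical midline have swapped in a mirror flip.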